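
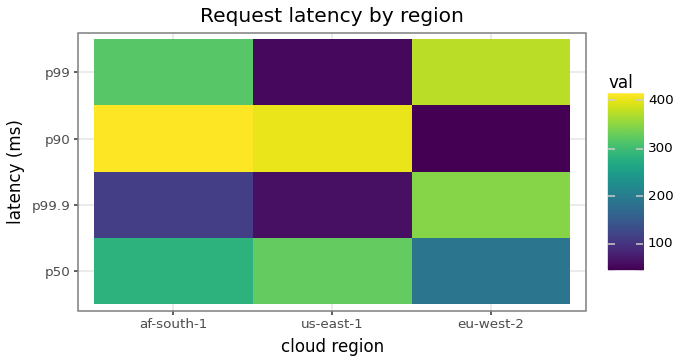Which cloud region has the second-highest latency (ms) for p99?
Top 3 for p99: eu-west-2 ≈ 400, af-south-1 ≈ 300, us-east-1 ≈ 50.

af-south-1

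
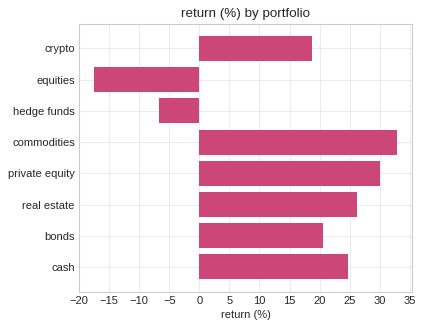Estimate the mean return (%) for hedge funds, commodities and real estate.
(-5 + 35 + 25) / 3 ≈ 18.

≈ 18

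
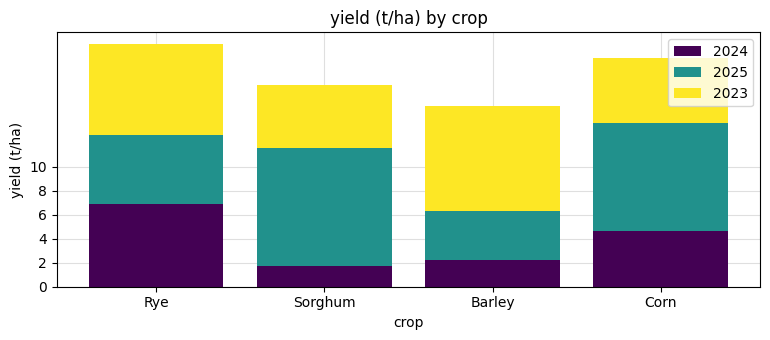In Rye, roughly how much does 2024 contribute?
2024 top ≈ 6, bottom ≈ 0; segment ≈ 6.

≈ 6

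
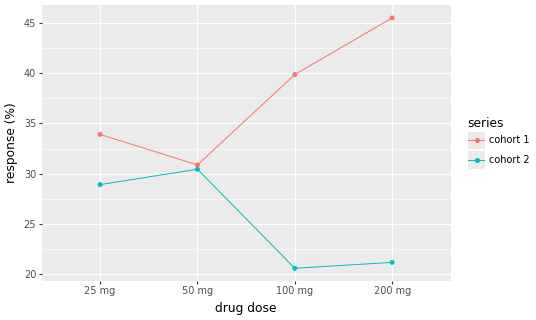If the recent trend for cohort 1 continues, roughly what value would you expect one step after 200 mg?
Last three: 30, 40, 45 → slope ≈ 7.5/step → next ≈ 52.5.

≈ 52.5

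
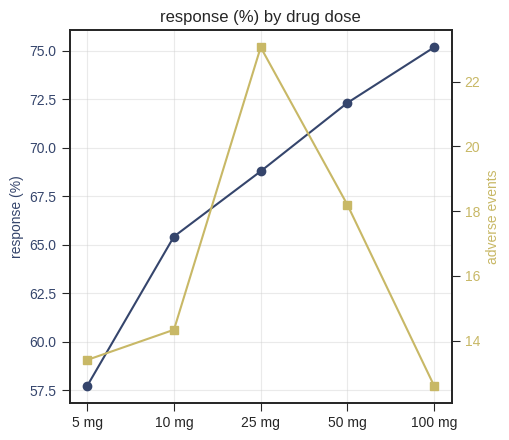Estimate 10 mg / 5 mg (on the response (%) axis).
10 mg ≈ 66, 5 mg ≈ 58; 66/58 ≈ 1.14.

≈ 1.14×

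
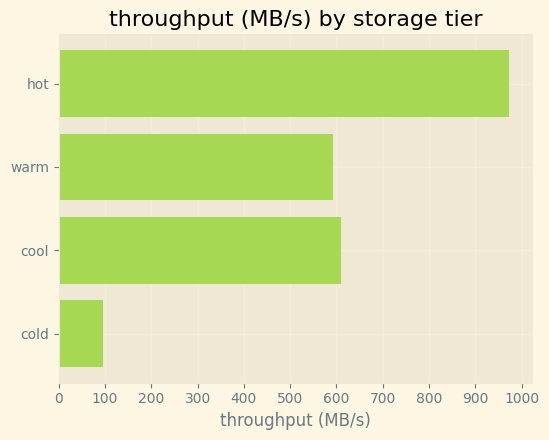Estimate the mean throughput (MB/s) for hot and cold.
≈ 550

(1000 + 100) / 2 ≈ 550.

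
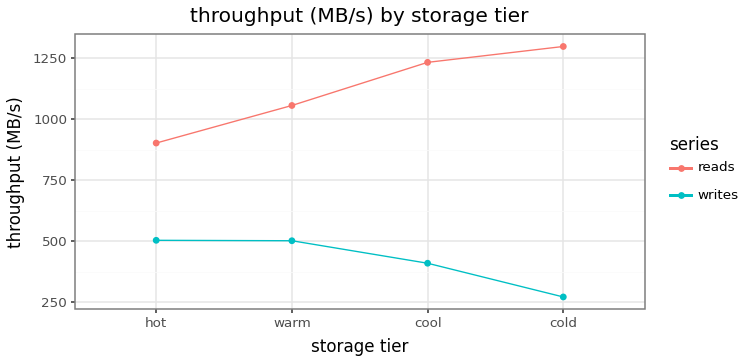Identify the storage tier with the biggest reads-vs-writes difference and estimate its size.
cold, ≈ 1000 MB/s

cold: reads ≈ 1300, writes ≈ 300 → gap ≈ 1000. Next-largest (cool) is only ≈ 800.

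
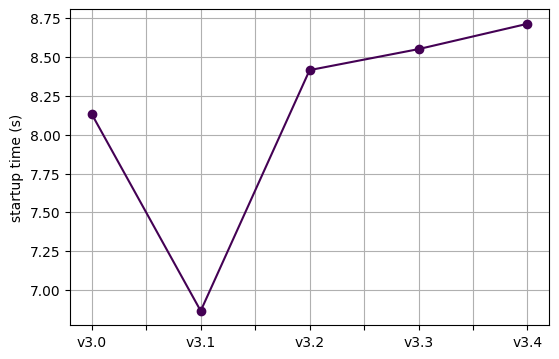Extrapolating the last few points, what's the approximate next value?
Last three: 8.4, 8.6, 8.8 → slope ≈ 0.2/step → next ≈ 9.

≈ 9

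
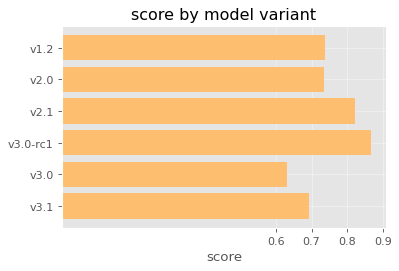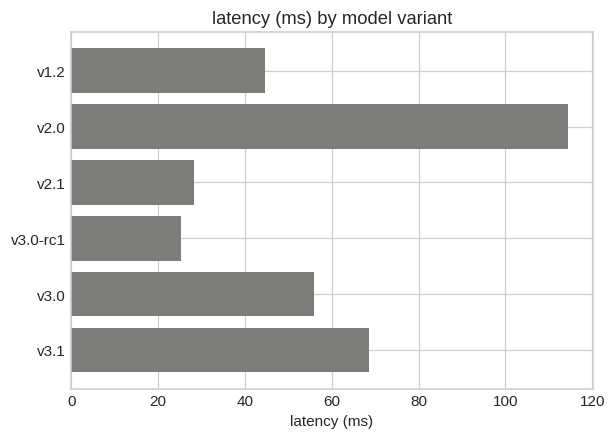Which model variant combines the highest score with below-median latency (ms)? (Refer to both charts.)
Chart 2 median latency (ms) ≈ 60; below-median model variants: v1.2, v2.1, v3.0-rc1. Among those, v3.0-rc1 has the highest score (≈ 0.9).

v3.0-rc1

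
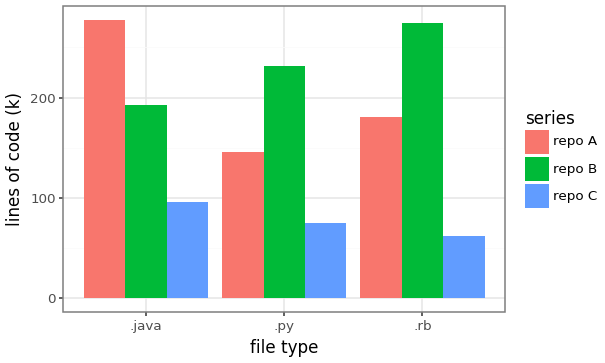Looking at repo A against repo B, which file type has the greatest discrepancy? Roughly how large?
.rb, ≈ 100 k

.rb: repo A ≈ 175, repo B ≈ 275 → gap ≈ 100. Next-largest (.py) is only ≈ 75.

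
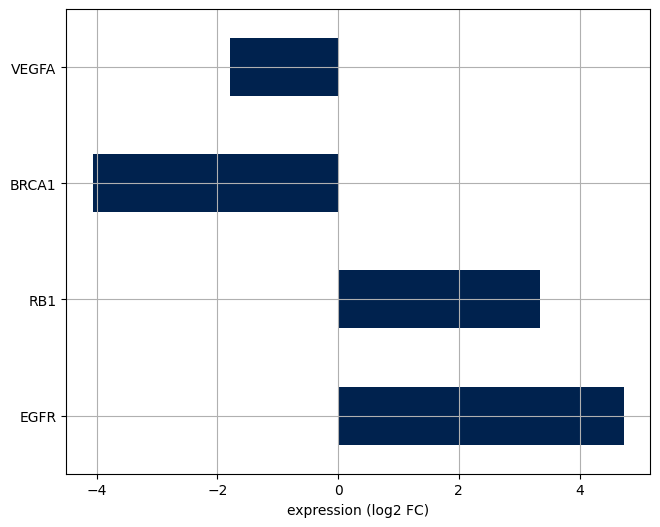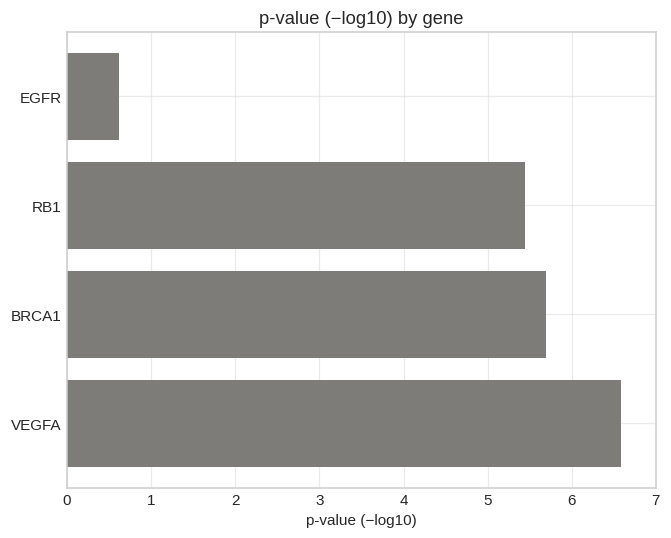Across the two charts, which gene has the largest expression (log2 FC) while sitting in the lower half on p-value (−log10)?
EGFR

Chart 2 median p-value (−log10) ≈ 6; below-median genes: EGFR, RB1. Among those, EGFR has the highest expression (log2 FC) (≈ 4.5).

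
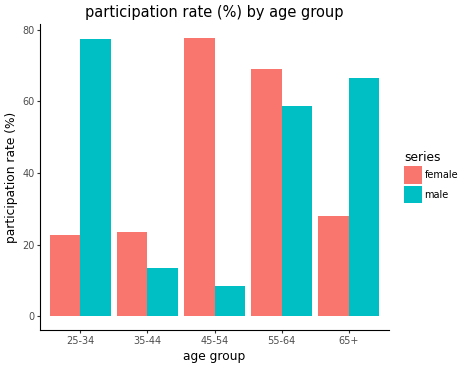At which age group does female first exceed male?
25-34: female ≈ 20 vs male ≈ 80 (not yet); 35-44: female ≈ 20 vs male ≈ 10 (first crossover).

35-44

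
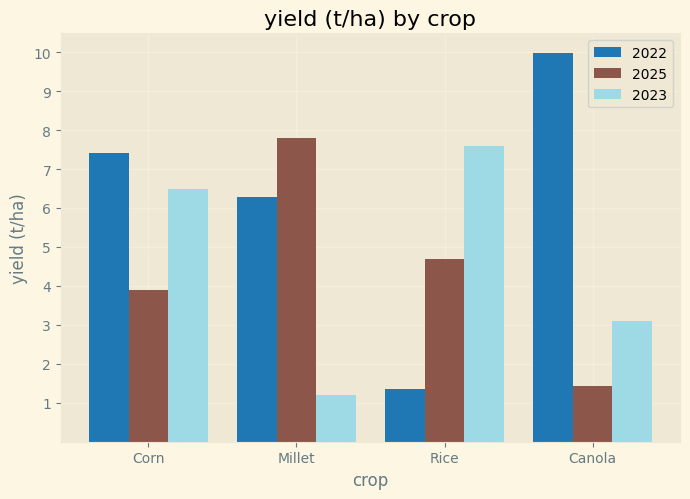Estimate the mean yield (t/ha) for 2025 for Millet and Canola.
≈ 4

(8 + 1) / 2 ≈ 4.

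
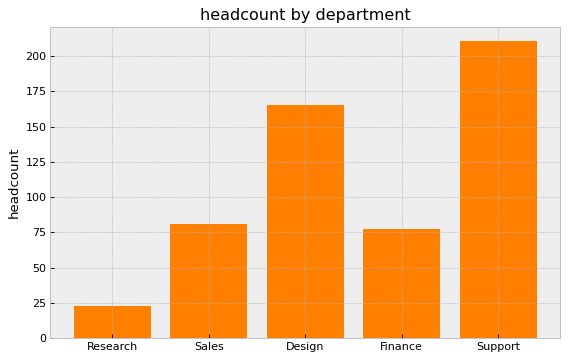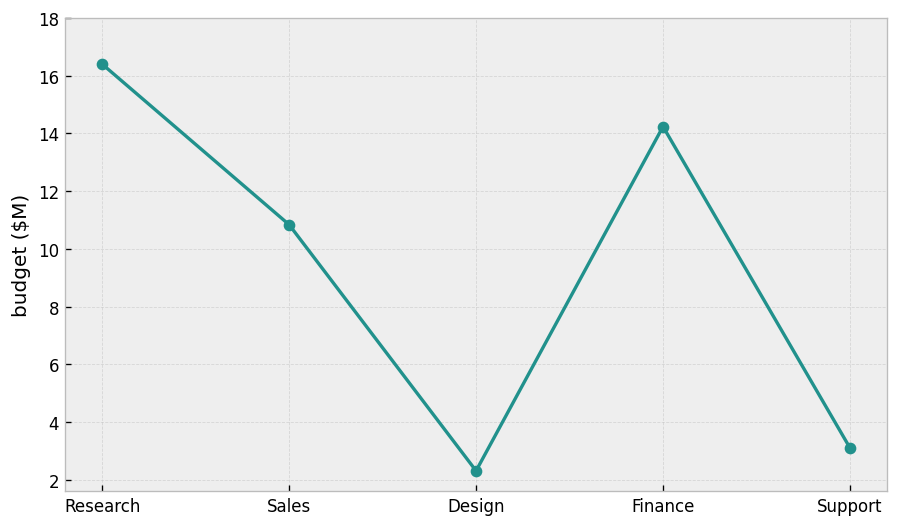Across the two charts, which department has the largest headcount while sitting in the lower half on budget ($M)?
Support

Chart 2 median budget ($M) ≈ 10; below-median departments: Design, Support. Among those, Support has the highest headcount (≈ 220).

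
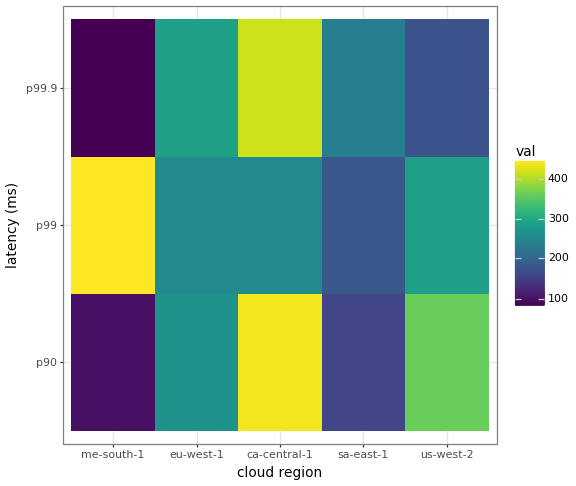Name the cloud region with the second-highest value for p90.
us-west-2

Top 3 for p90: ca-central-1 ≈ 450, us-west-2 ≈ 350, eu-west-1 ≈ 250.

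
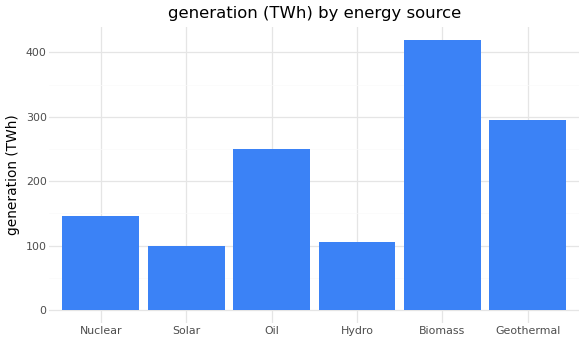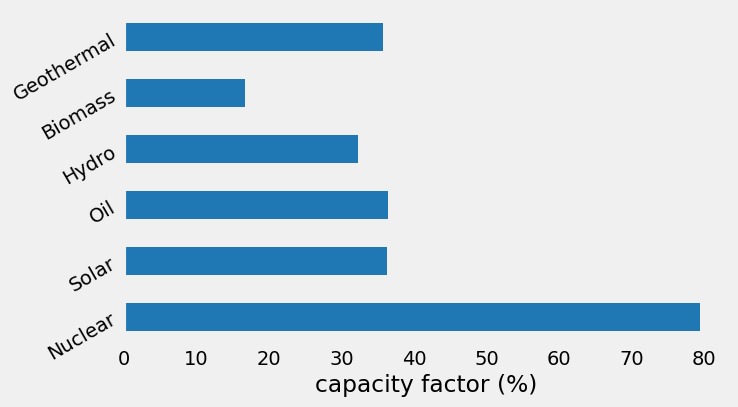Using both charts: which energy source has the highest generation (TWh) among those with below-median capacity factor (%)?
Biomass

Chart 2 median capacity factor (%) ≈ 40; below-median energy sources: Hydro, Biomass, Geothermal. Among those, Biomass has the highest generation (TWh) (≈ 400).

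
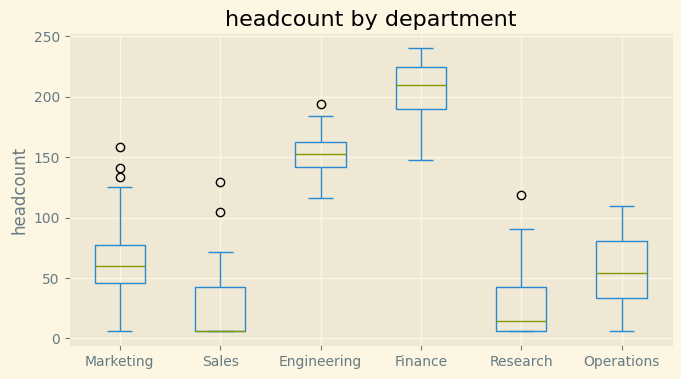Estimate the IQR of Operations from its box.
≈ 40

Q3 ≈ 80, Q1 ≈ 40; IQR ≈ 40.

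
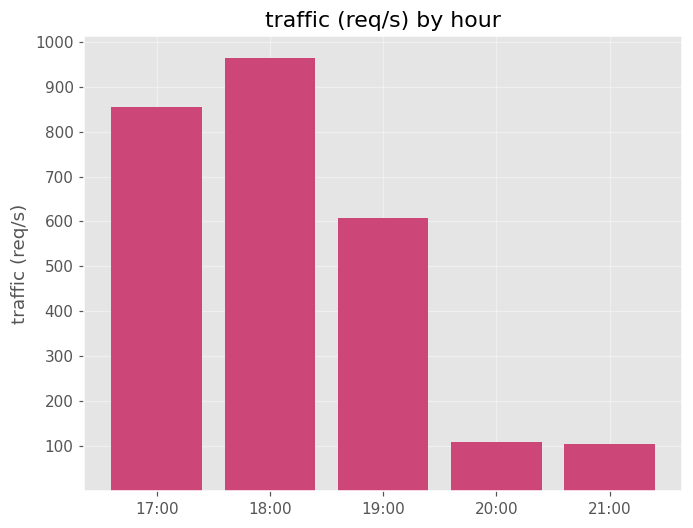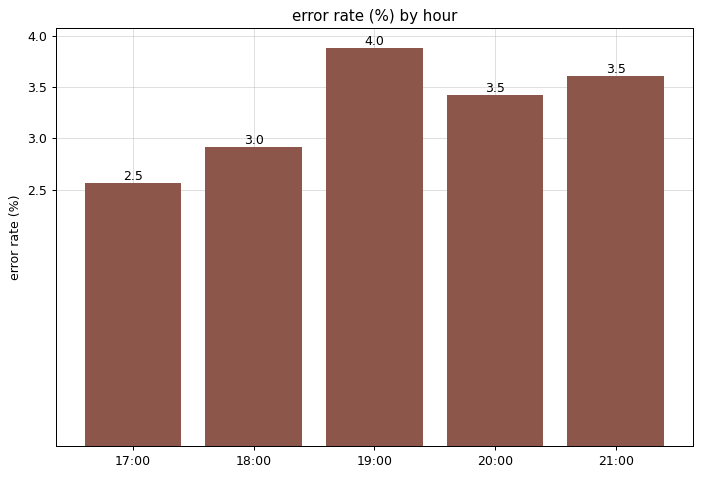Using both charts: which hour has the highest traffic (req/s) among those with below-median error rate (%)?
18:00

Chart 2 median error rate (%) ≈ 3.5; below-median hours: 17:00, 18:00. Among those, 18:00 has the highest traffic (req/s) (≈ 1000).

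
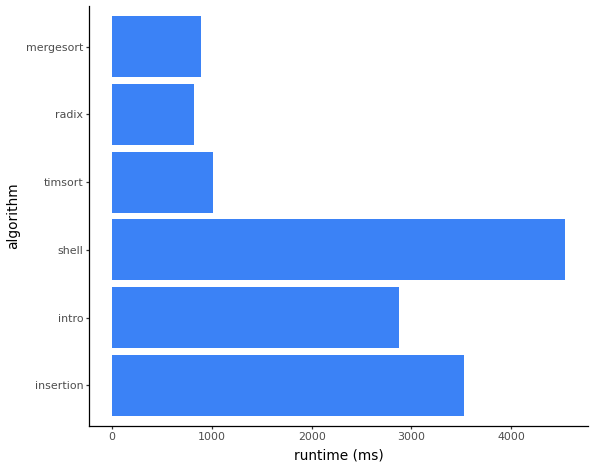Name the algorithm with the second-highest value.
insertion

Top 3: shell ≈ 4500, insertion ≈ 3500, intro ≈ 3000.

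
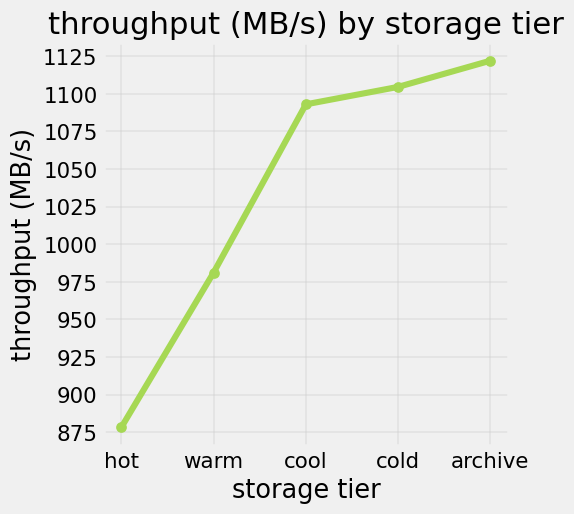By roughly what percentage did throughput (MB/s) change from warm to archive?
warm ≈ 975, archive ≈ 1125; (1125 − 975) / 975 ≈ +15.4%.

≈ +15.4%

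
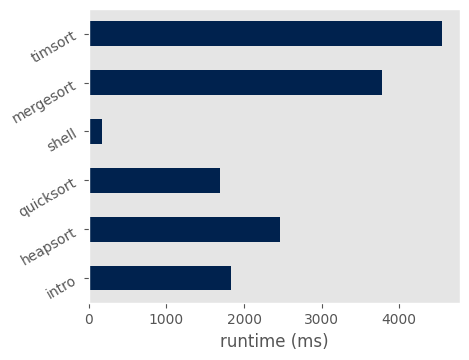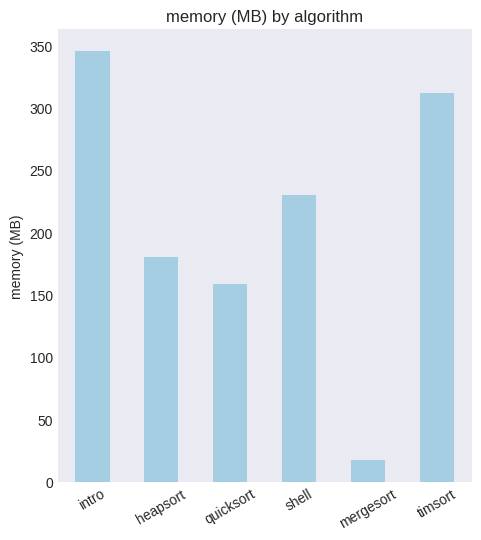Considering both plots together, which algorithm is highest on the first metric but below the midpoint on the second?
mergesort

Chart 2 median memory (MB) ≈ 200; below-median algorithms: heapsort, quicksort, mergesort. Among those, mergesort has the highest runtime (ms) (≈ 4000).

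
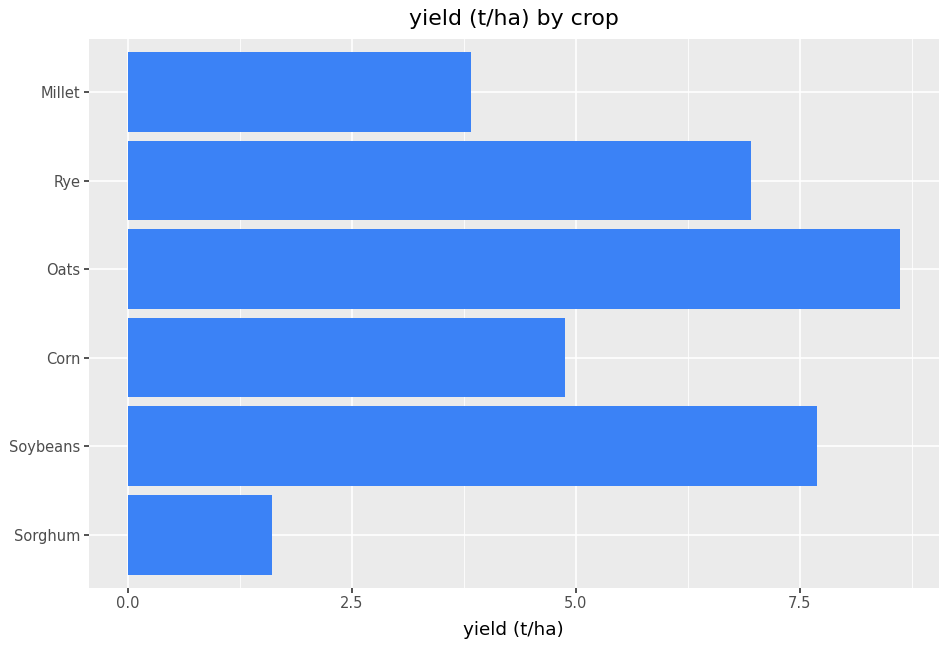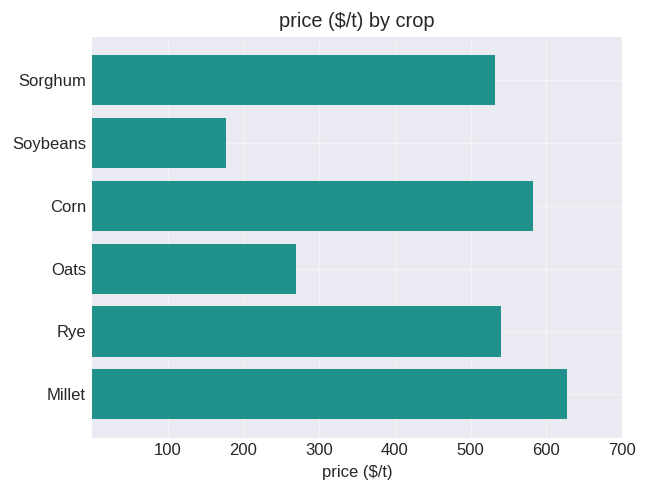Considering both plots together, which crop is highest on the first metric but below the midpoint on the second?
Oats

Chart 2 median price ($/t) ≈ 500; below-median crops: Sorghum, Soybeans, Oats. Among those, Oats has the highest yield (t/ha) (≈ 9).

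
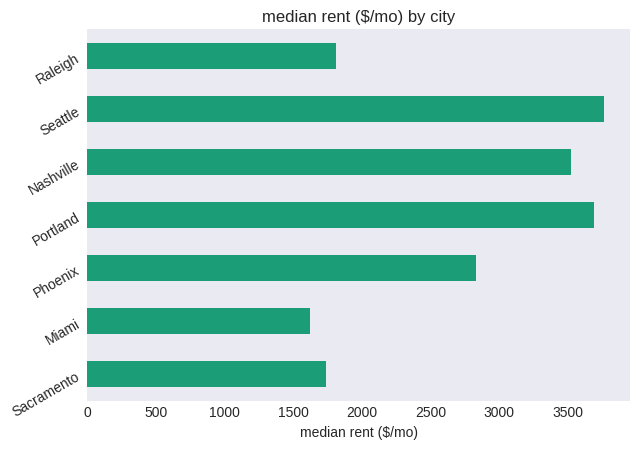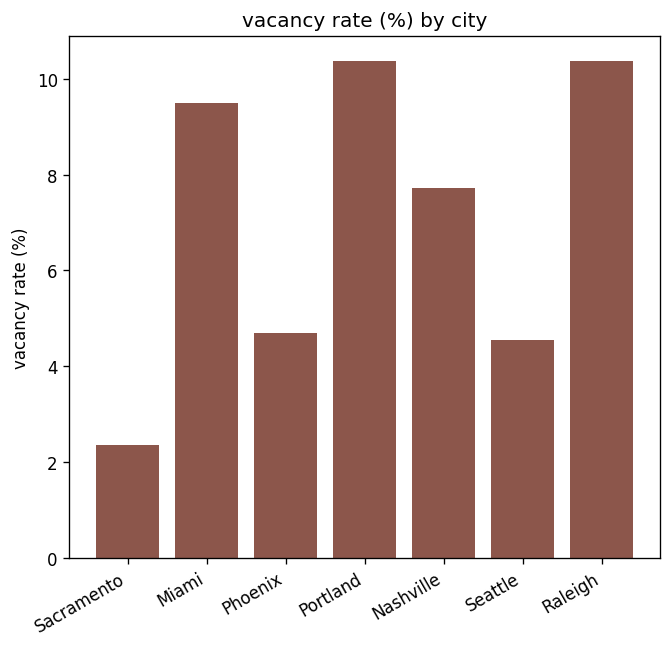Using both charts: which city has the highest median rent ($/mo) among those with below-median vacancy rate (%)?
Chart 2 median vacancy rate (%) ≈ 8; below-median cities: Sacramento, Phoenix, Seattle. Among those, Seattle has the highest median rent ($/mo) (≈ 4000).

Seattle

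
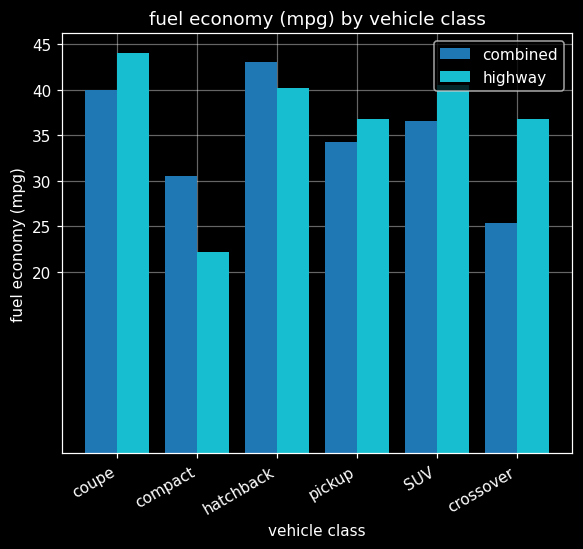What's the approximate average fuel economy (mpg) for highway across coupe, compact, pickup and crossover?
≈ 34

(45 + 20 + 35 + 35) / 4 ≈ 34.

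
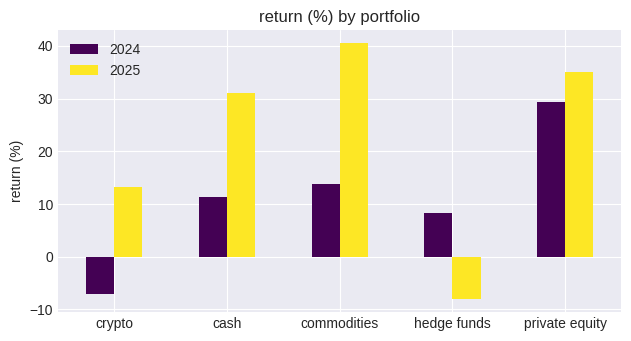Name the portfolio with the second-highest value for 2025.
Top 3 for 2025: commodities ≈ 40, private equity ≈ 35, cash ≈ 30.

private equity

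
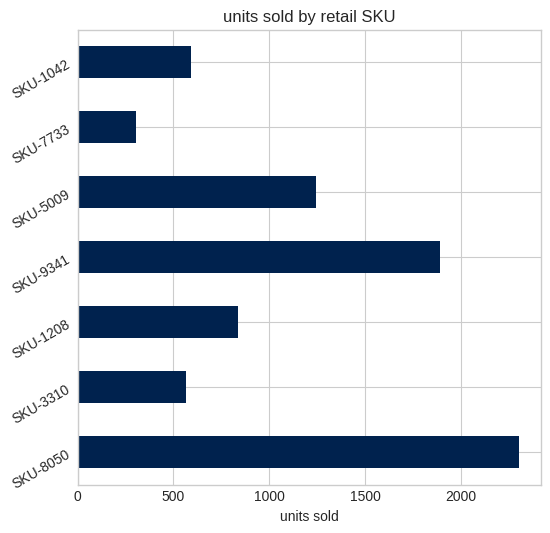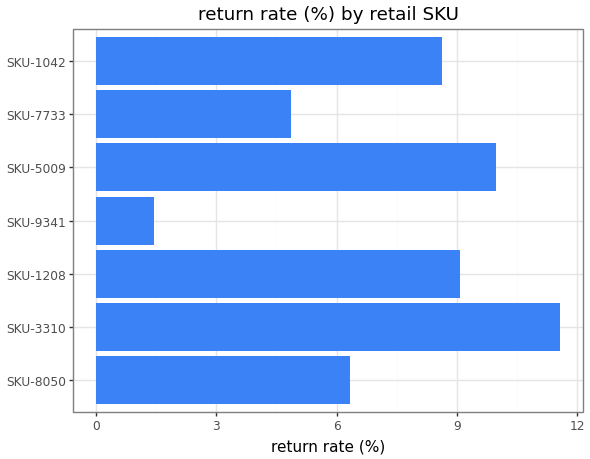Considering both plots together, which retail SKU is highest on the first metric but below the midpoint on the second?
Chart 2 median return rate (%) ≈ 8; below-median retail SKUs: SKU-8050, SKU-9341, SKU-7733. Among those, SKU-8050 has the highest units sold (≈ 2500).

SKU-8050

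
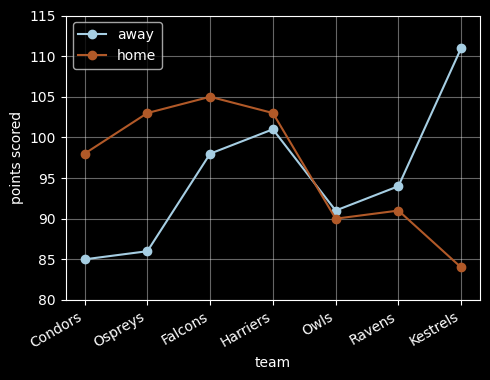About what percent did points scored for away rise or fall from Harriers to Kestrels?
≈ +10%

Harriers ≈ 100, Kestrels ≈ 110; (110 − 100) / 100 ≈ +10%.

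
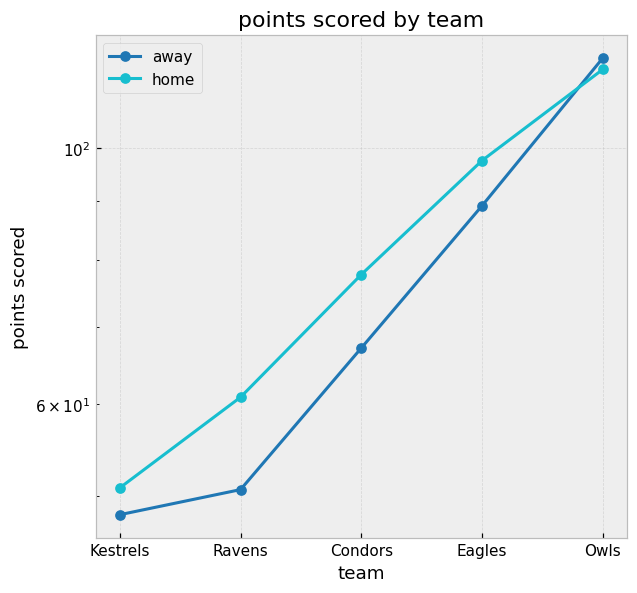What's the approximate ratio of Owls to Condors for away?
≈ 1.71×

Owls ≈ 120, Condors ≈ 70; 120/70 ≈ 1.71.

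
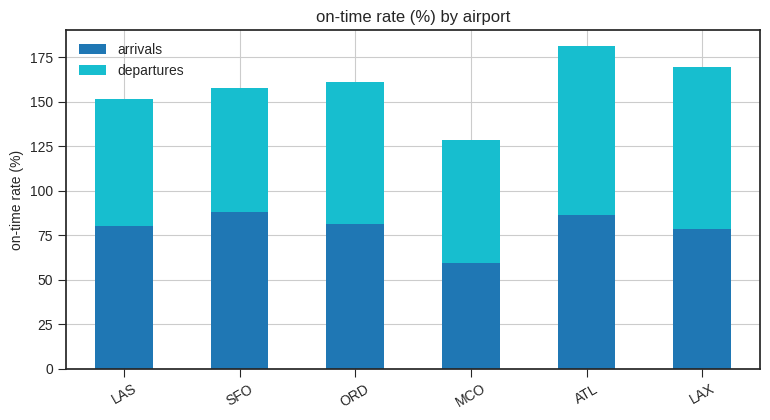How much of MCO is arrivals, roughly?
≈ 60

arrivals top ≈ 60, bottom ≈ 0; segment ≈ 60.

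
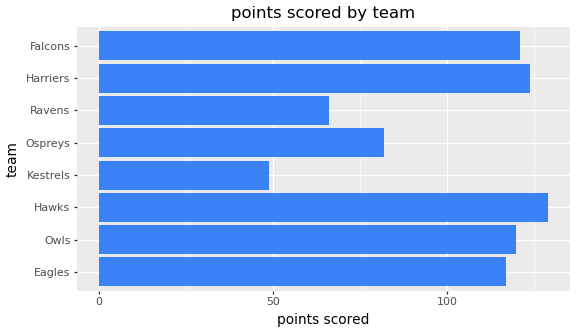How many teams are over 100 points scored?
Above 100: Eagles, Owls, Hawks, Harriers, Falcons.

5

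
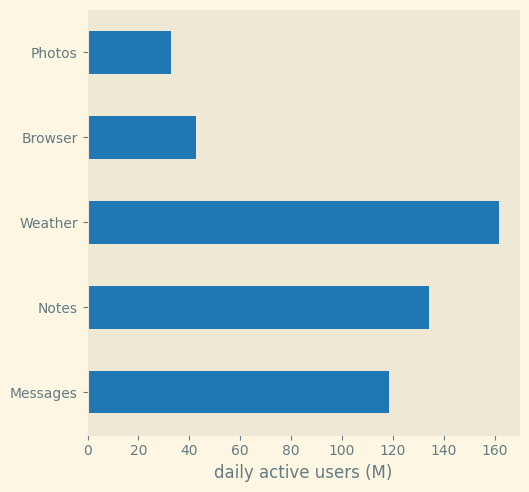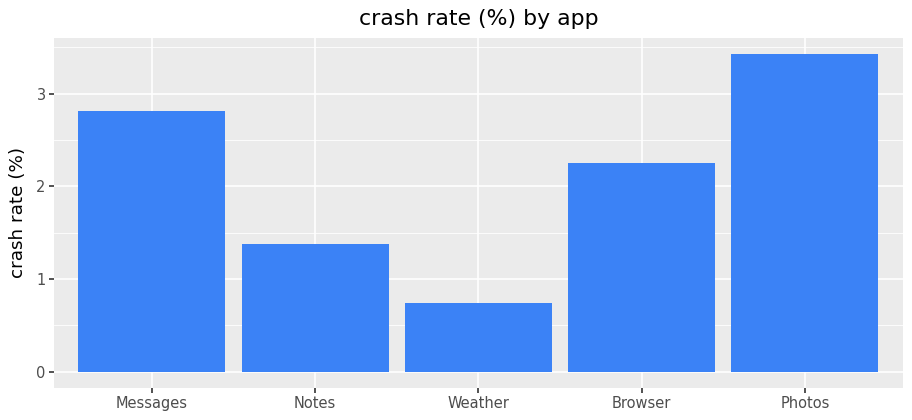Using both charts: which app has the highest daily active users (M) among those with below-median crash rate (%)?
Weather

Chart 2 median crash rate (%) ≈ 2.5; below-median apps: Notes, Weather. Among those, Weather has the highest daily active users (M) (≈ 160).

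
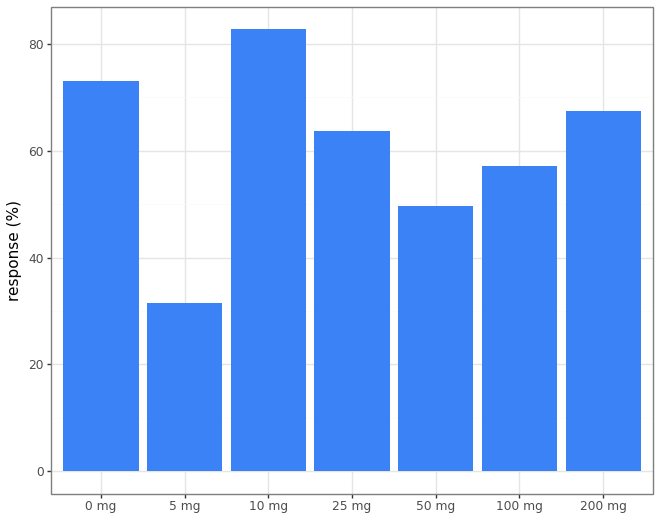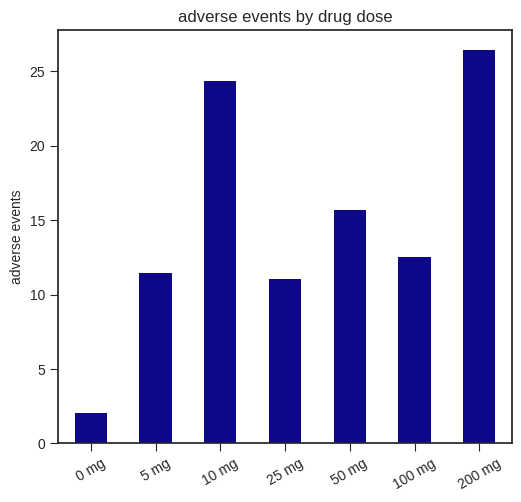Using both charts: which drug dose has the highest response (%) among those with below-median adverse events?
Chart 2 median adverse events ≈ 15; below-median drug doses: 0 mg, 5 mg, 25 mg. Among those, 0 mg has the highest response (%) (≈ 70).

0 mg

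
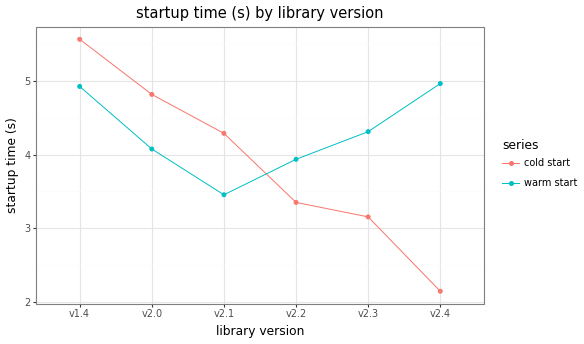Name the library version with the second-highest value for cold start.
Top 3 for cold start: v1.4 ≈ 5.5, v2.0 ≈ 5.0, v2.1 ≈ 4.5.

v2.0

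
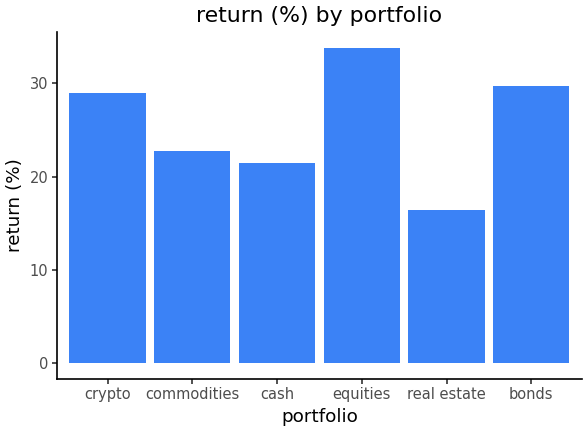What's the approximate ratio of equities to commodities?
equities ≈ 35, commodities ≈ 25; 35/25 ≈ 1.4.

≈ 1.4×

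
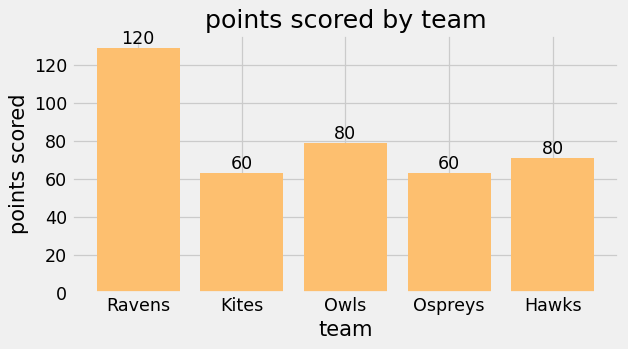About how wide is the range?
Max Ravens ≈ 120, min Kites ≈ 60; range ≈ 60.

≈ 60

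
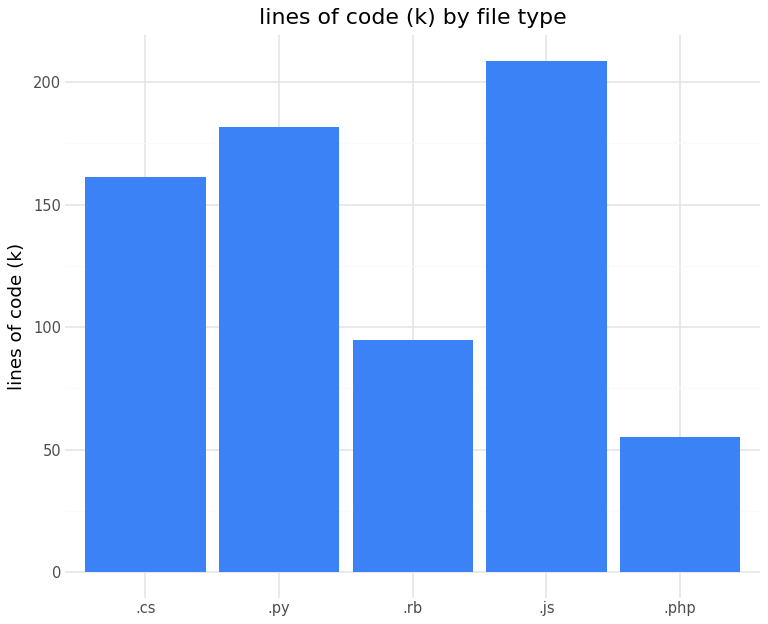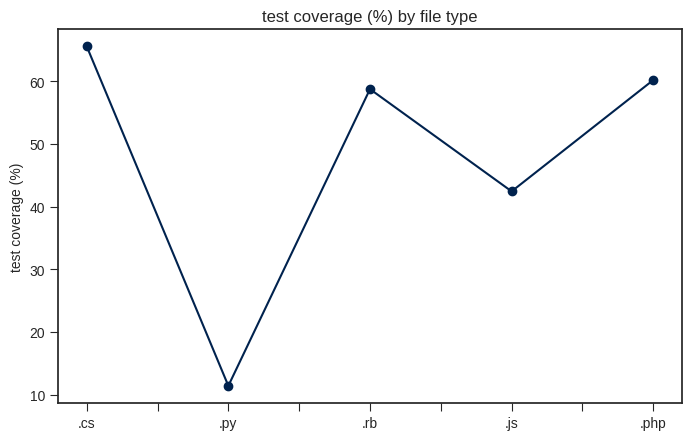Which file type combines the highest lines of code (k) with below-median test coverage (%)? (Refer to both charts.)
Chart 2 median test coverage (%) ≈ 60; below-median file types: .py, .js. Among those, .js has the highest lines of code (k) (≈ 200).

.js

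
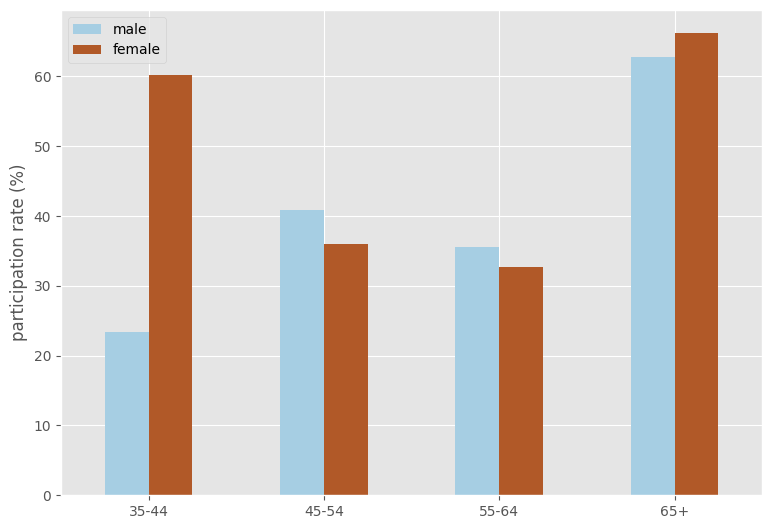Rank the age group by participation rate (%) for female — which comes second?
35-44

Top 3 for female: 65+ ≈ 70, 35-44 ≈ 60, 45-54 ≈ 40.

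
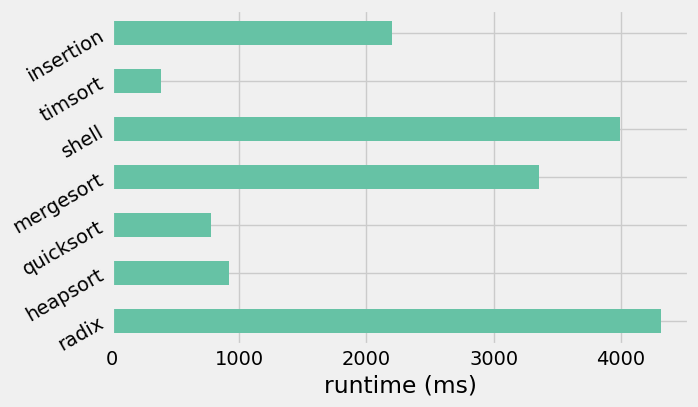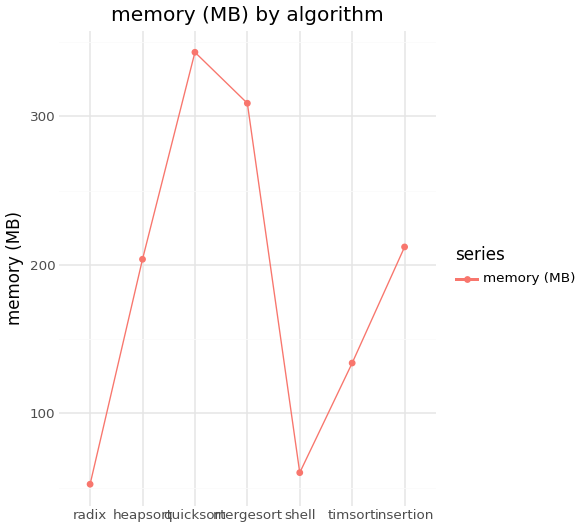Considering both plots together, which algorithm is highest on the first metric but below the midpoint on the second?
Chart 2 median memory (MB) ≈ 200; below-median algorithms: radix, shell, timsort. Among those, radix has the highest runtime (ms) (≈ 4500).

radix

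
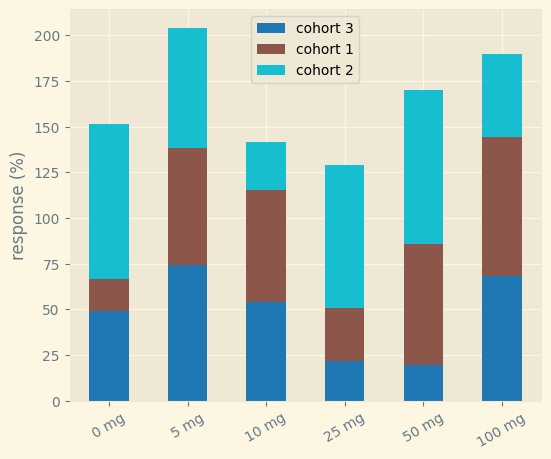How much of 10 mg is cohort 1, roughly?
cohort 1 top ≈ 120, bottom ≈ 60; segment ≈ 60.

≈ 60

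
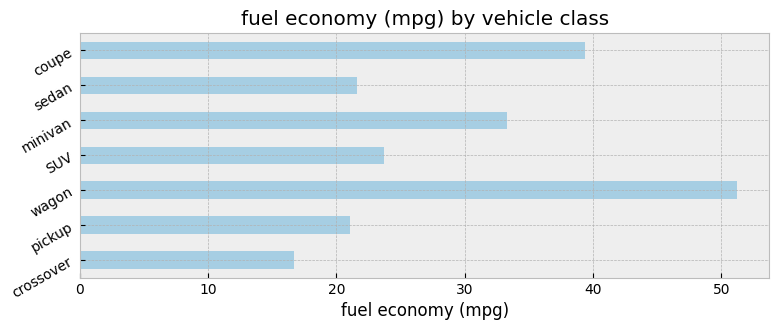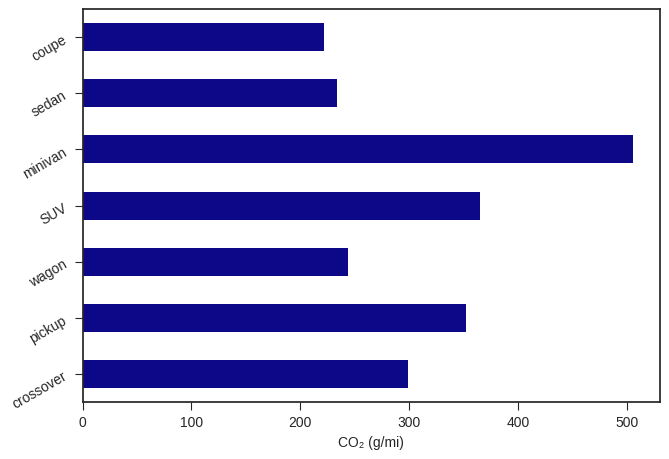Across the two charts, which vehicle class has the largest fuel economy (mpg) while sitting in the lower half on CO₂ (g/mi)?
wagon

Chart 2 median CO₂ (g/mi) ≈ 300; below-median vehicle classes: wagon, sedan, coupe. Among those, wagon has the highest fuel economy (mpg) (≈ 50).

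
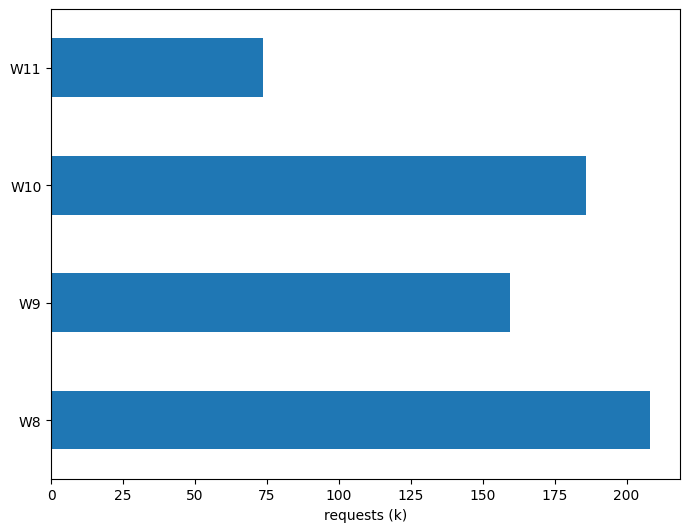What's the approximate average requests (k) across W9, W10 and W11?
≈ 140

(160 + 180 + 80) / 3 ≈ 140.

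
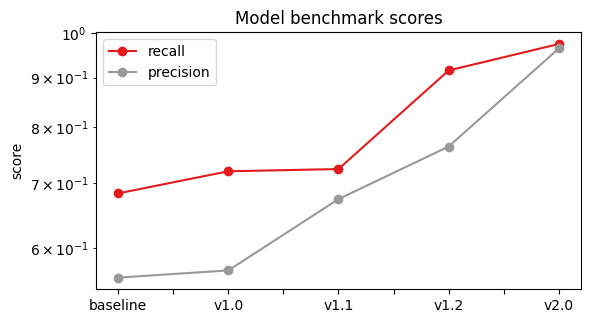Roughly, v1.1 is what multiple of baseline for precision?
≈ 1.18×

v1.1 ≈ 0.65, baseline ≈ 0.55; 0.65/0.55 ≈ 1.18.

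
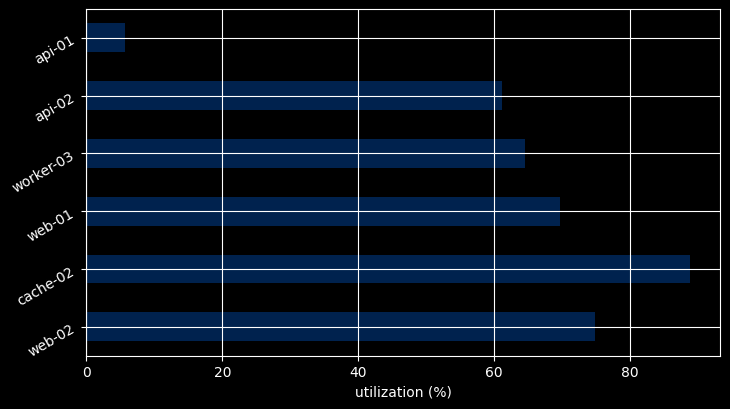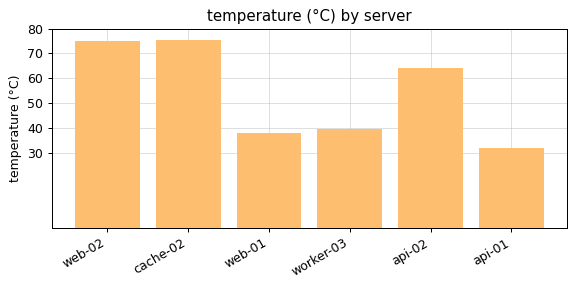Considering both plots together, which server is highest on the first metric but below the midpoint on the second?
web-01

Chart 2 median temperature (°C) ≈ 50; below-median servers: web-01, worker-03, api-01. Among those, web-01 has the highest utilization (%) (≈ 70).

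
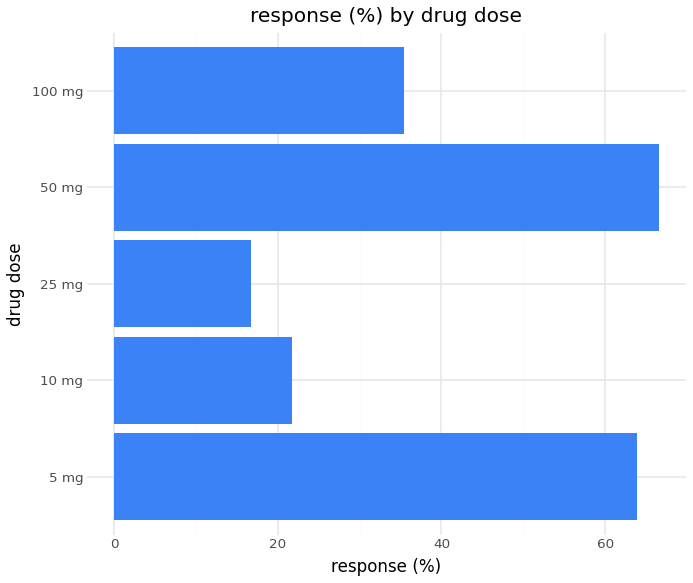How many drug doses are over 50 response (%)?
Above 50: 5 mg, 50 mg.

2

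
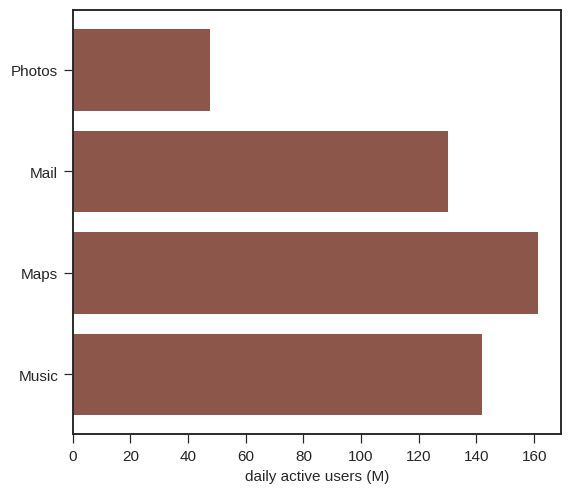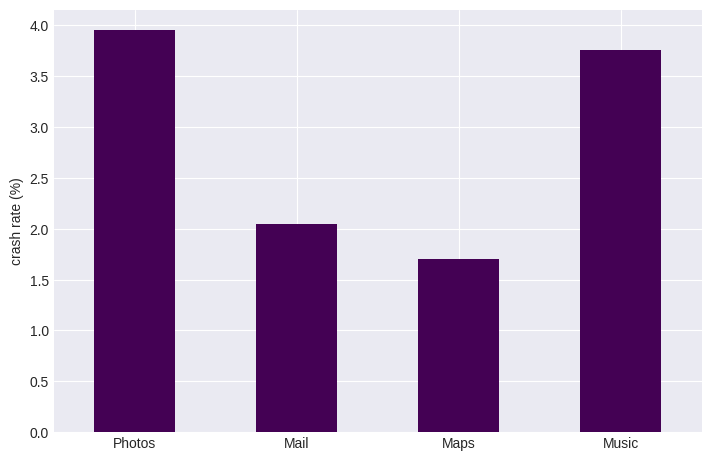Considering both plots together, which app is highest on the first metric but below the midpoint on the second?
Maps

Chart 2 median crash rate (%) ≈ 3; below-median apps: Mail, Maps. Among those, Maps has the highest daily active users (M) (≈ 160).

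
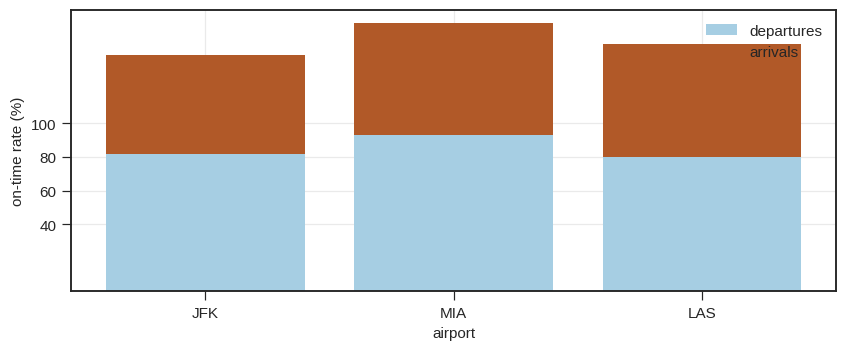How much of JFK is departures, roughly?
≈ 80

departures top ≈ 80, bottom ≈ 0; segment ≈ 80.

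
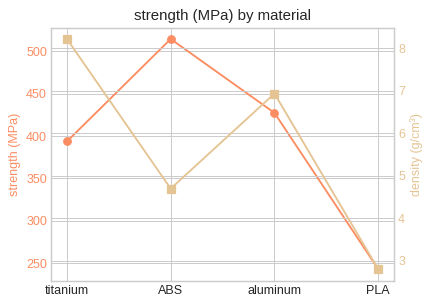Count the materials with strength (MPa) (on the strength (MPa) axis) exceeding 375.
3

Above 375: titanium, ABS, aluminum.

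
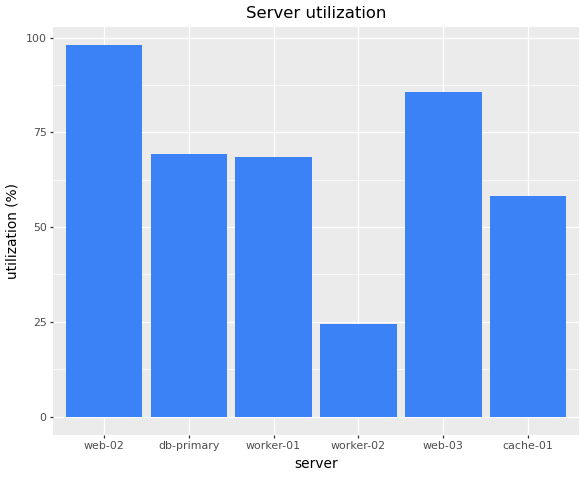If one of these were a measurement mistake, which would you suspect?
worker-02

worker-02 ≈ 20; the rest sit between ≈ 60 and ≈ 100.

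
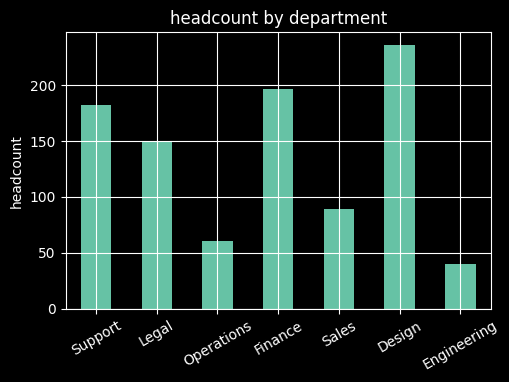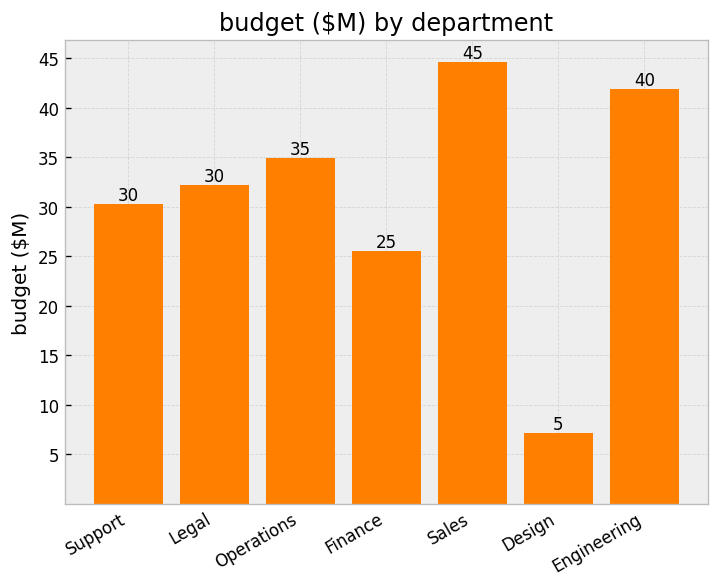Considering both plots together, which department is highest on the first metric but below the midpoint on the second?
Chart 2 median budget ($M) ≈ 30; below-median departments: Support, Finance, Design. Among those, Design has the highest headcount (≈ 225).

Design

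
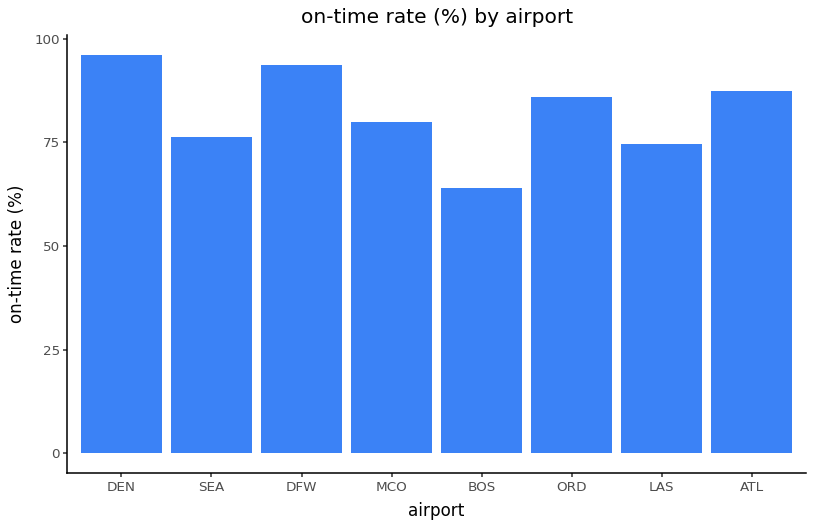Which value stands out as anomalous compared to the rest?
BOS ≈ 60; the rest sit between ≈ 70 and ≈ 100.

BOS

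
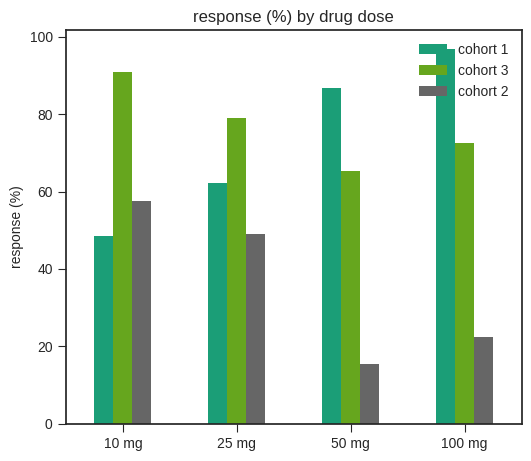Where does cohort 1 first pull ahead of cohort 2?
25 mg

10 mg: cohort 1 ≈ 50 vs cohort 2 ≈ 60 (not yet); 25 mg: cohort 1 ≈ 60 vs cohort 2 ≈ 50 (first crossover).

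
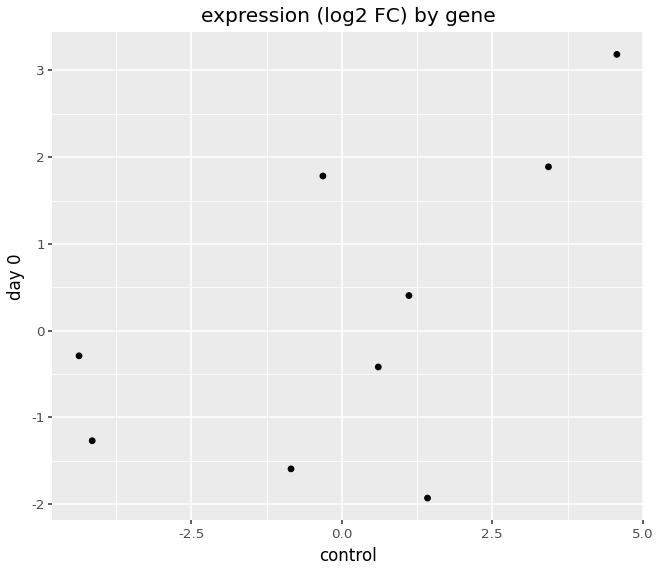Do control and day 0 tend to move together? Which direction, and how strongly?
Points are positively correlated; moderate (|r| ≈ 0.6).

positive, moderate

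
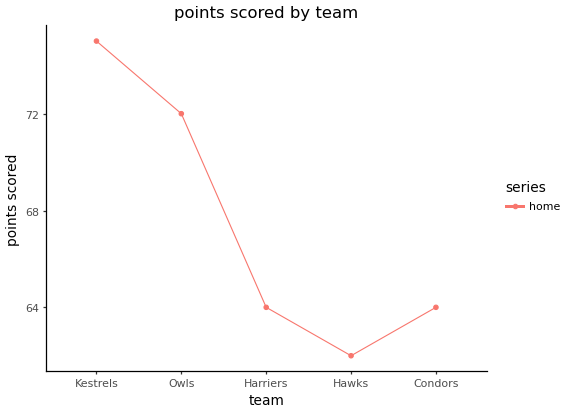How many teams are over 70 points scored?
2

Above 70: Kestrels, Owls.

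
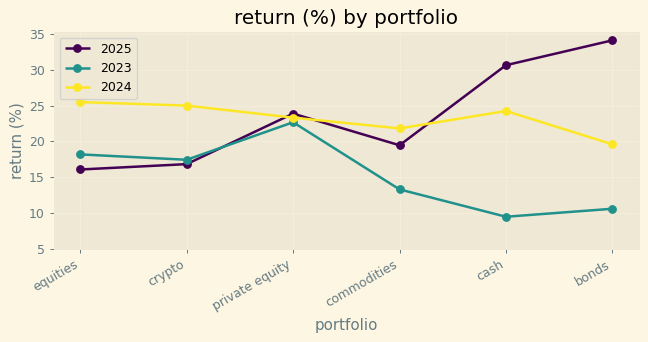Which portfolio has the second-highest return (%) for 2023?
equities

Top 3 for 2023: private equity ≈ 25, equities ≈ 20, crypto ≈ 15.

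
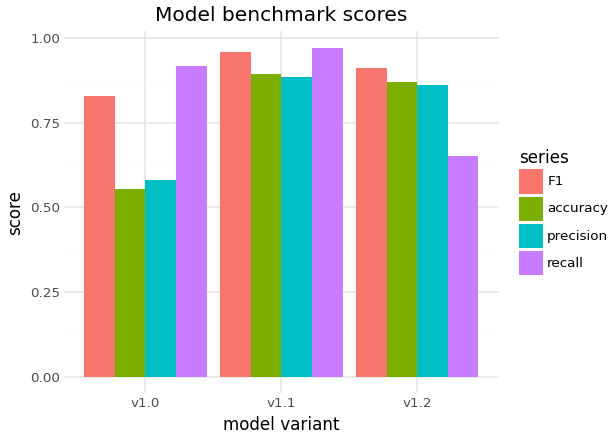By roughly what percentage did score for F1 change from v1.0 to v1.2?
v1.0 ≈ 0.8, v1.2 ≈ 0.9; (0.9 − 0.8) / 0.8 ≈ +12.5%.

≈ +12.5%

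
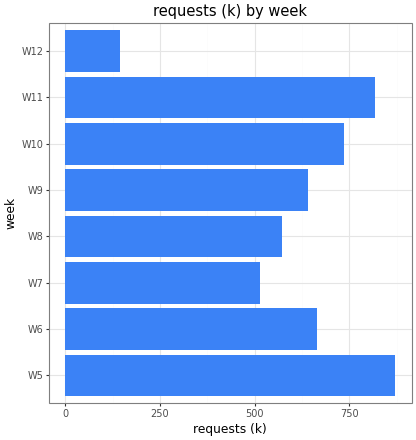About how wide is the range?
≈ 800

Max W5 ≈ 900, min W12 ≈ 100; range ≈ 800.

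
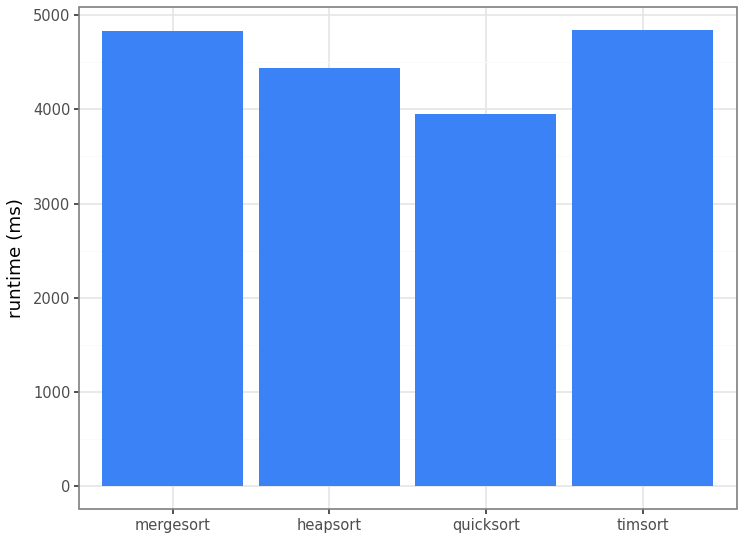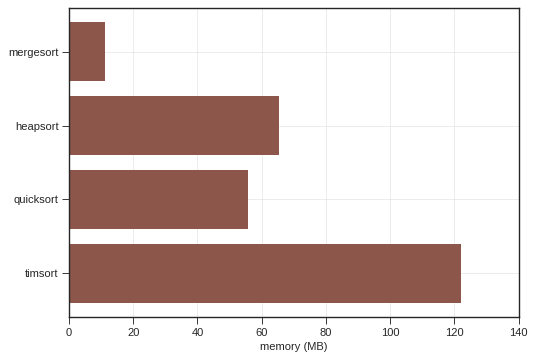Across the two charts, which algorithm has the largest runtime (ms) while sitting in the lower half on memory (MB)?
mergesort

Chart 2 median memory (MB) ≈ 60; below-median algorithms: mergesort, quicksort. Among those, mergesort has the highest runtime (ms) (≈ 5000).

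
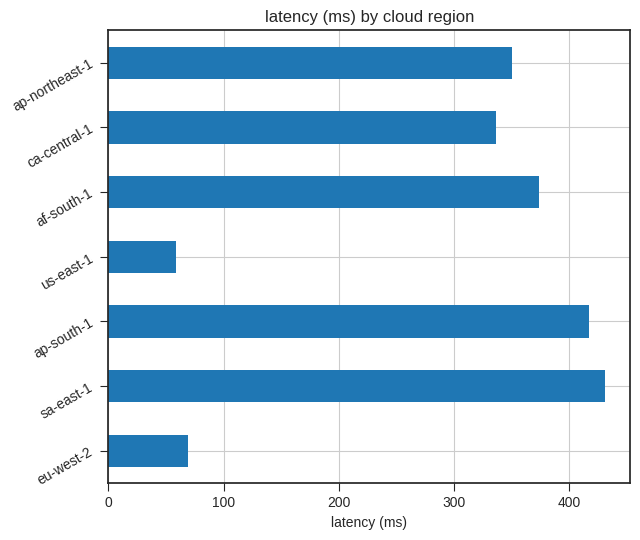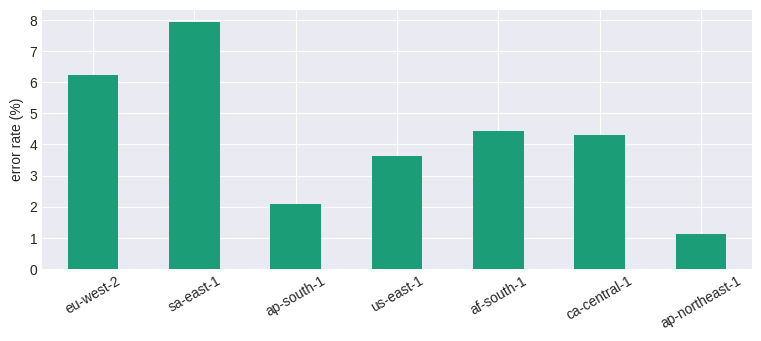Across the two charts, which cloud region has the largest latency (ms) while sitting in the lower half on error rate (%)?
ap-south-1

Chart 2 median error rate (%) ≈ 4; below-median cloud regions: ap-south-1, us-east-1, ap-northeast-1. Among those, ap-south-1 has the highest latency (ms) (≈ 400).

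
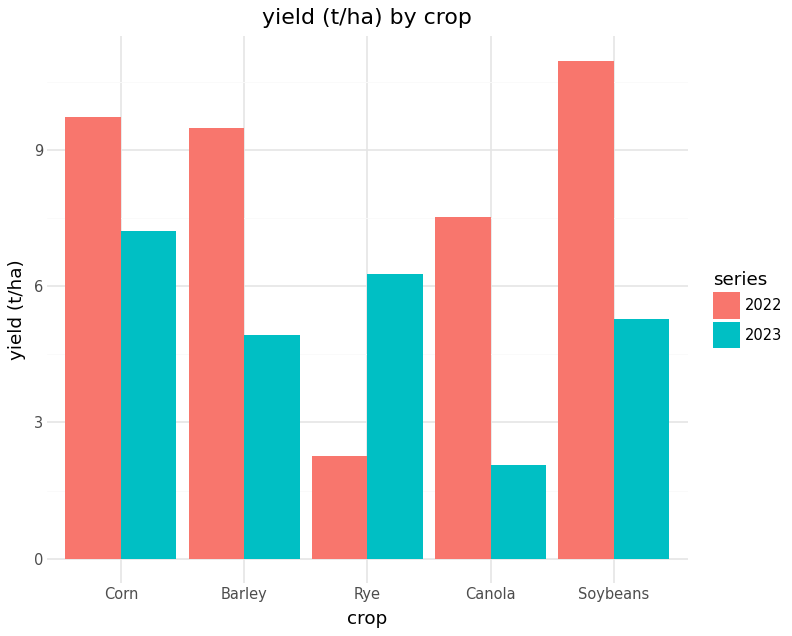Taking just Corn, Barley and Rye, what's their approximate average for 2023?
≈ 6

(7 + 5 + 6) / 3 ≈ 6.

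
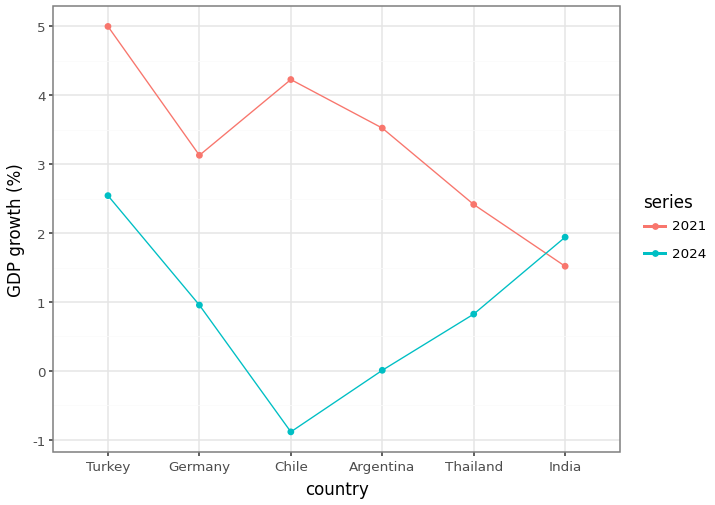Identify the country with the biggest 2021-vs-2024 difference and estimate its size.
Chile: 2021 ≈ 4.0, 2024 ≈ -1.0 → gap ≈ 5.0. Next-largest (Argentina) is only ≈ 3.5.

Chile, ≈ 5.0 %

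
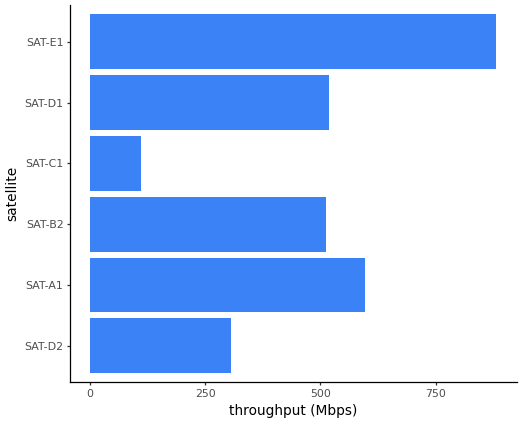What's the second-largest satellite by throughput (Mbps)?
SAT-A1

Top 3: SAT-E1 ≈ 900, SAT-A1 ≈ 600, SAT-D1 ≈ 500.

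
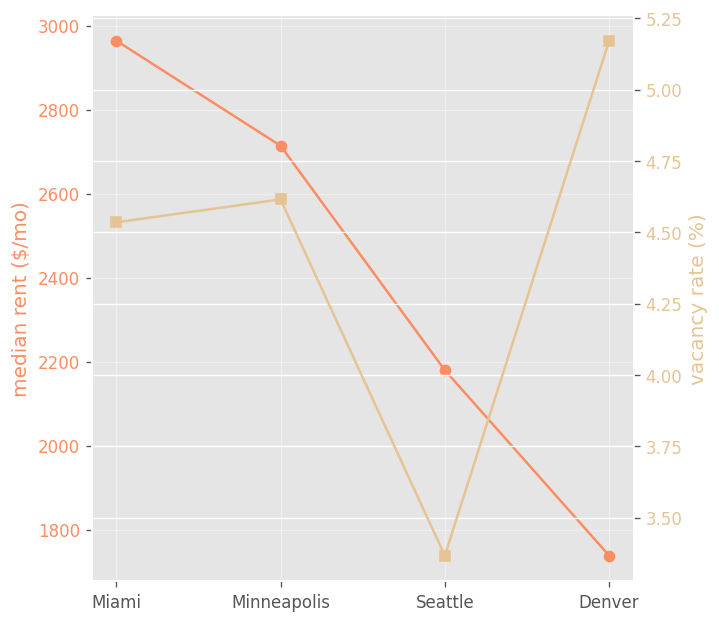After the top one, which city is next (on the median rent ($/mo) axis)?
Top 3 (on the median rent ($/mo) axis): Miami ≈ 3000, Minneapolis ≈ 2800, Seattle ≈ 2200.

Minneapolis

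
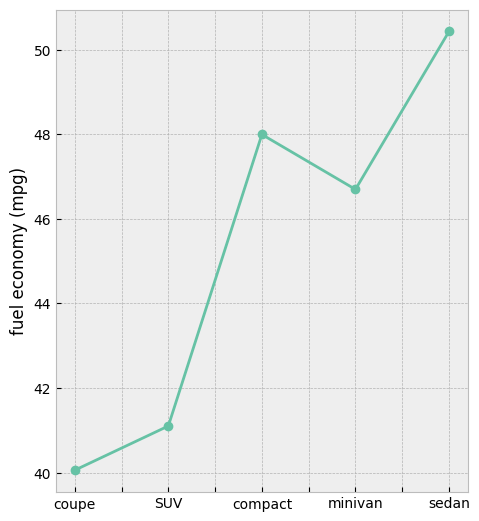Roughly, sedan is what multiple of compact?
sedan ≈ 50, compact ≈ 48; 50/48 ≈ 1.04.

≈ 1.04×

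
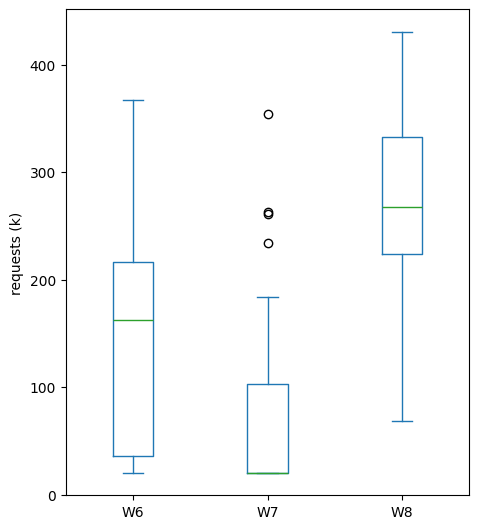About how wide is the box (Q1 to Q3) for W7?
≈ 80

Q3 ≈ 100, Q1 ≈ 20; IQR ≈ 80.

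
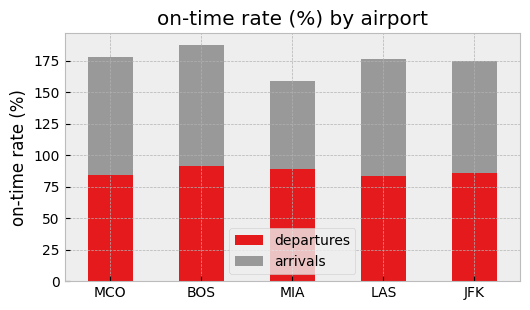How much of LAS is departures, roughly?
≈ 80

departures top ≈ 80, bottom ≈ 0; segment ≈ 80.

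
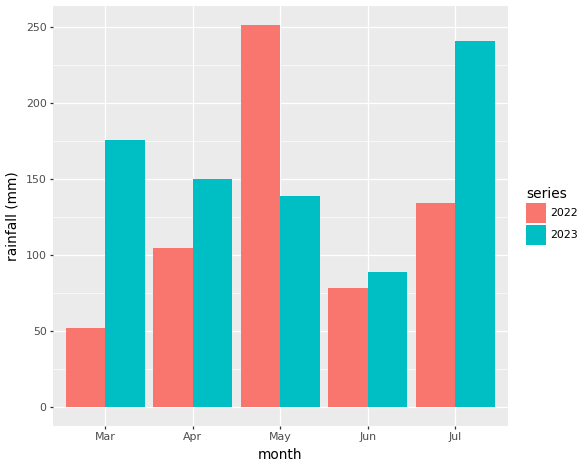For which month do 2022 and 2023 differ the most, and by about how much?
Mar, ≈ 125 mm

Mar: 2022 ≈ 50, 2023 ≈ 175 → gap ≈ 125. Next-largest (May) is only ≈ 100.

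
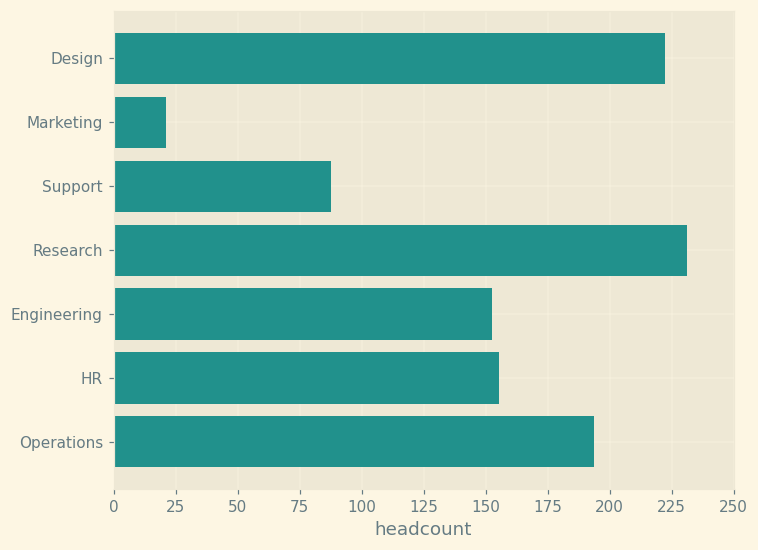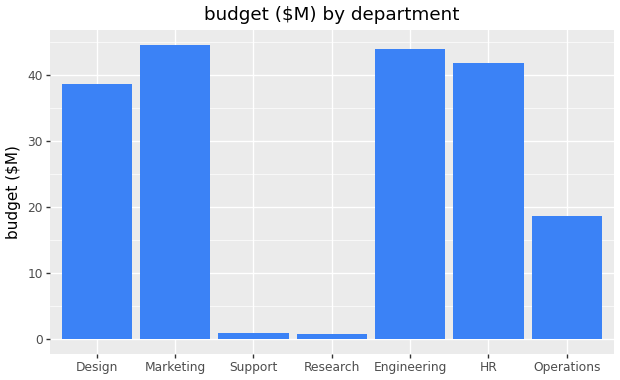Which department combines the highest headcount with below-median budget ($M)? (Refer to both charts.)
Research

Chart 2 median budget ($M) ≈ 40; below-median departments: Support, Research, Operations. Among those, Research has the highest headcount (≈ 225).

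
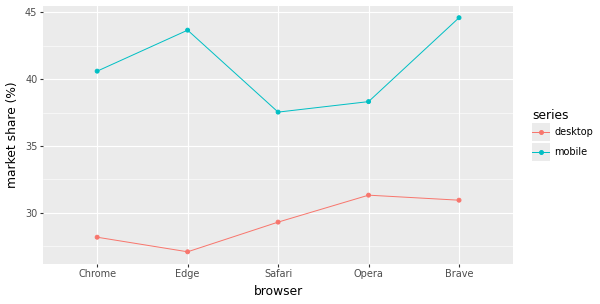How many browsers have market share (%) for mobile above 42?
2

Above 42: Edge, Brave.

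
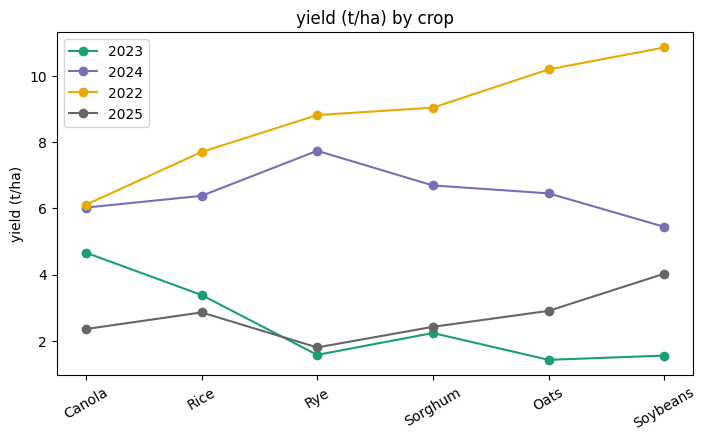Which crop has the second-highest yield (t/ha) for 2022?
Oats

Top 3 for 2022: Soybeans ≈ 11, Oats ≈ 10, Sorghum ≈ 9.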